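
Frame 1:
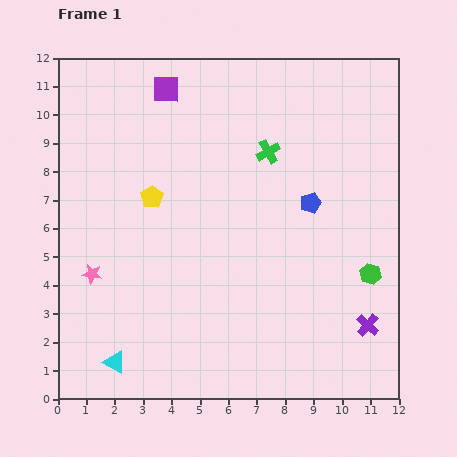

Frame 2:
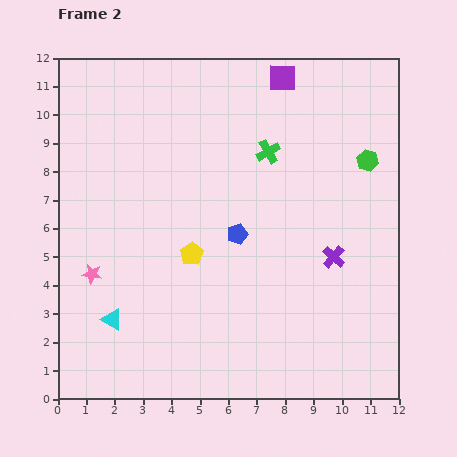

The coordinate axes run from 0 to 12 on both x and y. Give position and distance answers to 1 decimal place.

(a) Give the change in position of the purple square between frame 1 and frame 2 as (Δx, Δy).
(4.1, 0.4)

The purple square was at (3.8, 10.9) in frame 1 and (7.9, 11.3) in frame 2.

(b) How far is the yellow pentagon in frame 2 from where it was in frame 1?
2.4

The yellow pentagon moved from (3.3, 7.1) to (4.7, 5.1), a distance of √(1.4² + 2.0²) ≈ 2.4.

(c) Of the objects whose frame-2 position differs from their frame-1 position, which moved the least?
the cyan triangle

(moved 1.5)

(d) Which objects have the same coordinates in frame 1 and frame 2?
the green cross, the pink star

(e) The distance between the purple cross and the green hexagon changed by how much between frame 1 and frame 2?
+1.8

Distance in frame 1: 1.8. Distance in frame 2: 3.6.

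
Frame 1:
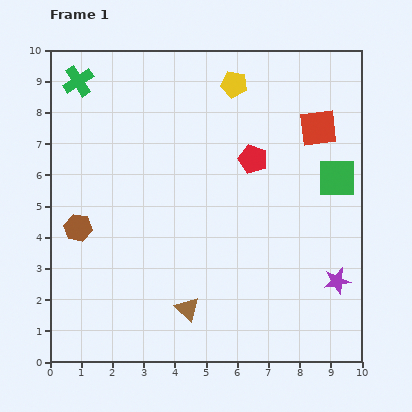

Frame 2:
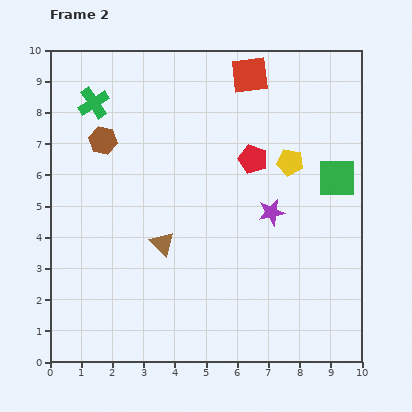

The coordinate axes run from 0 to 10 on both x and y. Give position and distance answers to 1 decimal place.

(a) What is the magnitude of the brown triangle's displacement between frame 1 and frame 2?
2.2

The brown triangle moved from (4.4, 1.7) to (3.6, 3.8), a distance of √(0.8² + 2.1²) ≈ 2.2.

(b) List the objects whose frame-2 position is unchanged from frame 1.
the green square, the red pentagon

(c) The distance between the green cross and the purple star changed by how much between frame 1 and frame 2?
-3.8

Distance in frame 1: 10.5. Distance in frame 2: 6.7.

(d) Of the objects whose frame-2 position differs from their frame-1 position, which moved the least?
the green cross

(moved 0.9)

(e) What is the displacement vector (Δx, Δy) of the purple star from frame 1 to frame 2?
(-2.1, 2.2)

The purple star was at (9.2, 2.6) in frame 1 and (7.1, 4.8) in frame 2.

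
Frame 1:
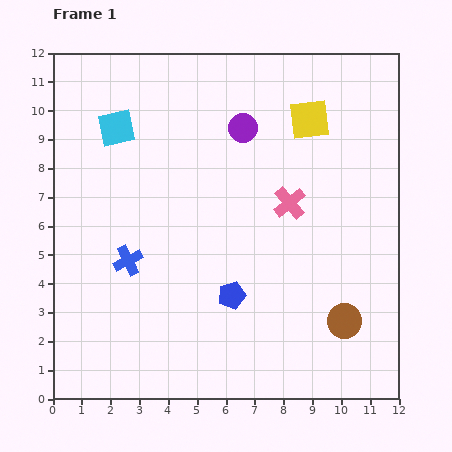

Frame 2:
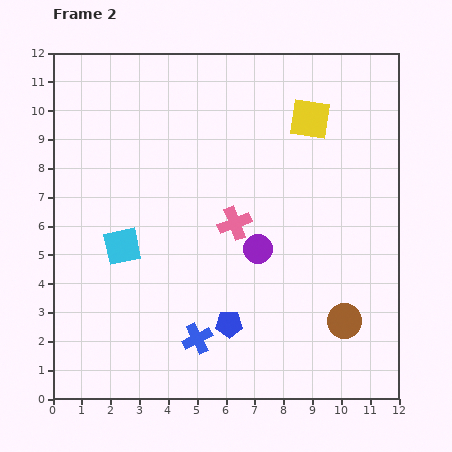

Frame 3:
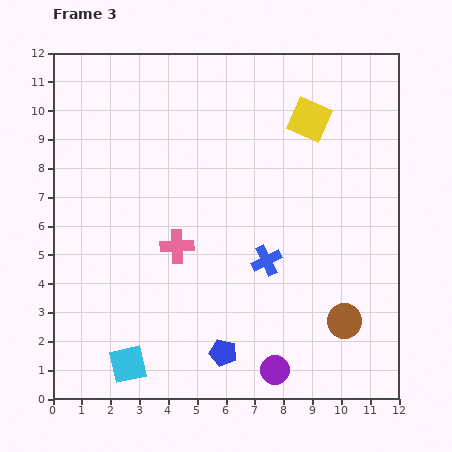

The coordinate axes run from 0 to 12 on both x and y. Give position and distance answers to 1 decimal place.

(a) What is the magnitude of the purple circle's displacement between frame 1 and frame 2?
4.2

The purple circle moved from (6.6, 9.4) to (7.1, 5.2), a distance of √(0.5² + 4.2²) ≈ 4.2.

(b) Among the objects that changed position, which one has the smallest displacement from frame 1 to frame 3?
the blue pentagon

(moved 2.0)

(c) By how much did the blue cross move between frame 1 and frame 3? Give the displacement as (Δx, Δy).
(4.8, 0.0)

The blue cross was at (2.6, 4.8) in frame 1 and (7.4, 4.8) in frame 3.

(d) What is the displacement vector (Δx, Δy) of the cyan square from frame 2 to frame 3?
(0.2, -4.1)

The cyan square was at (2.4, 5.3) in frame 2 and (2.6, 1.2) in frame 3.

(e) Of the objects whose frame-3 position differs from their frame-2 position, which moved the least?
the blue pentagon

(moved 1.0)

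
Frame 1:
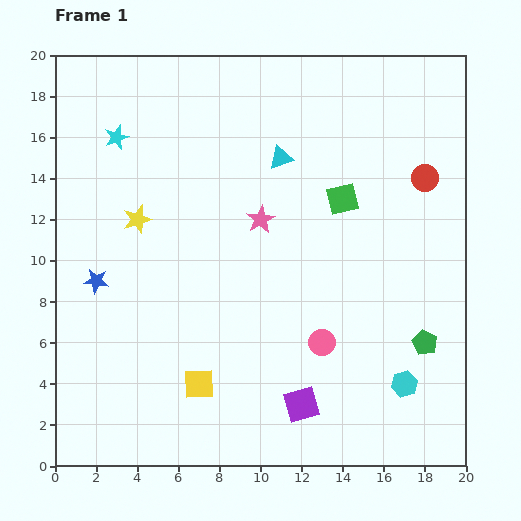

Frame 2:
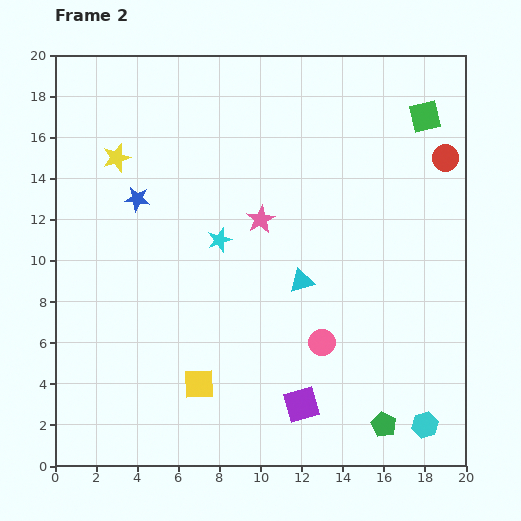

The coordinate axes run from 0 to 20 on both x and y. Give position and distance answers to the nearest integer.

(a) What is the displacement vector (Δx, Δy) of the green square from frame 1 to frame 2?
(4, 4)

The green square was at (14, 13) in frame 1 and (18, 17) in frame 2.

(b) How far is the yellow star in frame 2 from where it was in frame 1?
3

The yellow star moved from (4, 12) to (3, 15), a distance of √(1² + 3²) ≈ 3.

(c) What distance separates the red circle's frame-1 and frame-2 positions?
1

The red circle moved from (18, 14) to (19, 15), a distance of √(1² + 1²) ≈ 1.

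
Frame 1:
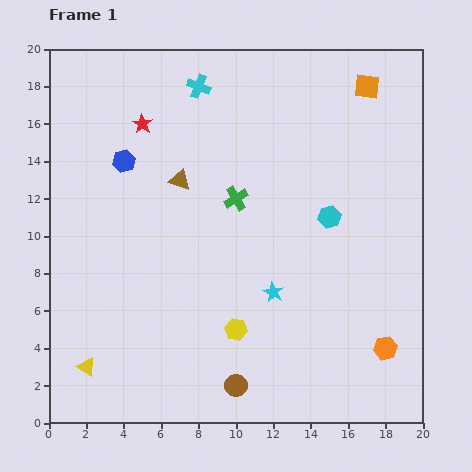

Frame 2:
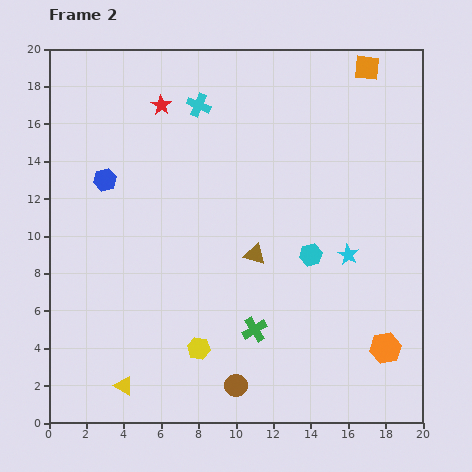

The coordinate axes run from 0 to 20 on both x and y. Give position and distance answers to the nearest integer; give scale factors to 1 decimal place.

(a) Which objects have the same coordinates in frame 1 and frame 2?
the orange hexagon, the brown circle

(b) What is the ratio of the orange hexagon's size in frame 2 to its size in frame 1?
1.3×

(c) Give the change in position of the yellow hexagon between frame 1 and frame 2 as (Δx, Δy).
(-2, -1)

The yellow hexagon was at (10, 5) in frame 1 and (8, 4) in frame 2.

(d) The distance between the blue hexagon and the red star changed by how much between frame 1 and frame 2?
+3

Distance in frame 1: 2. Distance in frame 2: 5.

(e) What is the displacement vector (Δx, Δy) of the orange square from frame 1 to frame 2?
(0, 1)

The orange square was at (17, 18) in frame 1 and (17, 19) in frame 2.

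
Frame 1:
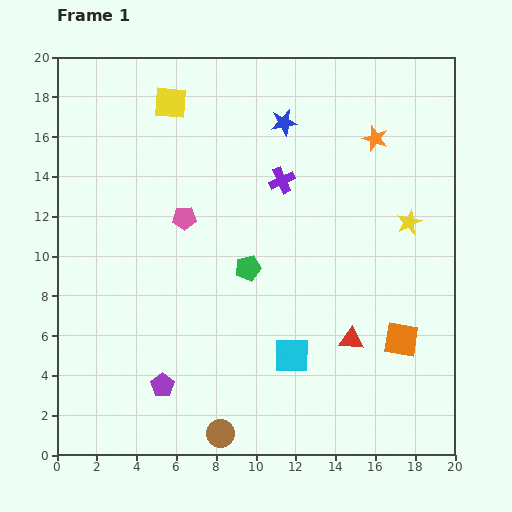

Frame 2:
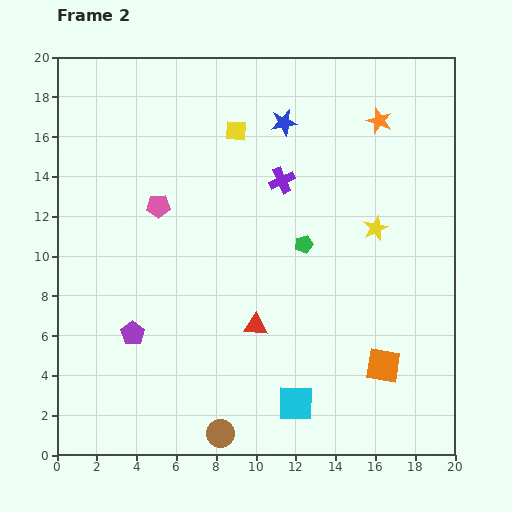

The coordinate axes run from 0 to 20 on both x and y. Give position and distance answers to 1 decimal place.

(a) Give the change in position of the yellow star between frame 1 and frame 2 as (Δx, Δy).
(-1.7, -0.3)

The yellow star was at (17.7, 11.7) in frame 1 and (16.0, 11.4) in frame 2.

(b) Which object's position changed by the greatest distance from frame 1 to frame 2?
the red triangle

(moved 4.9; next 3.6)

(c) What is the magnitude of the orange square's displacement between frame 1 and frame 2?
1.6

The orange square moved from (17.3, 5.8) to (16.4, 4.5), a distance of √(0.9² + 1.3²) ≈ 1.6.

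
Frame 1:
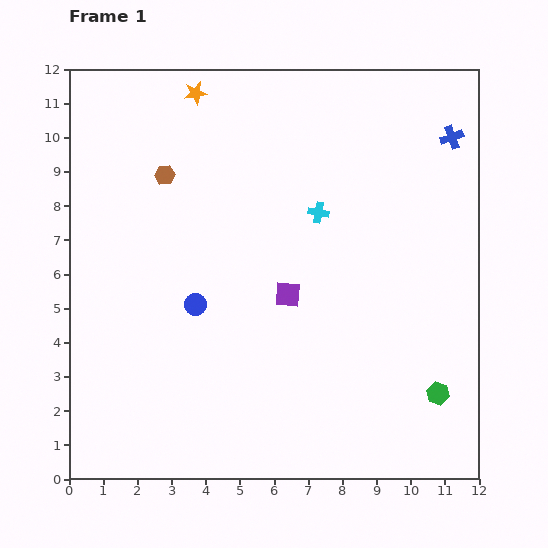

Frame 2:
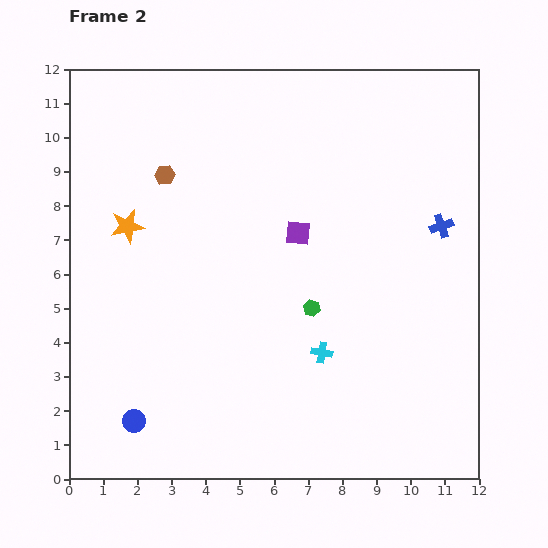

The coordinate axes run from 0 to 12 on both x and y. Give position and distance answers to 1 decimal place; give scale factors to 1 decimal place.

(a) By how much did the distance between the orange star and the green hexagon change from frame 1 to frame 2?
-5.4

Distance in frame 1: 11.3. Distance in frame 2: 5.9.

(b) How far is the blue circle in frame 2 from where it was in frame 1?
3.8

The blue circle moved from (3.7, 5.1) to (1.9, 1.7), a distance of √(1.8² + 3.4²) ≈ 3.8.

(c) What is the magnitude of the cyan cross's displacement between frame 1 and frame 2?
4.1

The cyan cross moved from (7.3, 7.8) to (7.4, 3.7), a distance of √(0.1² + 4.1²) ≈ 4.1.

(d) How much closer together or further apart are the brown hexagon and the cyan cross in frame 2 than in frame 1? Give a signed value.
+2.3

Distance in frame 1: 4.6. Distance in frame 2: 6.9.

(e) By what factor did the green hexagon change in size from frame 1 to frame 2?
0.7×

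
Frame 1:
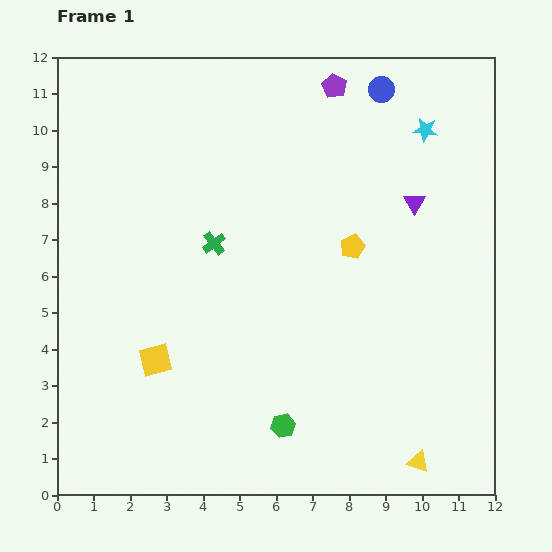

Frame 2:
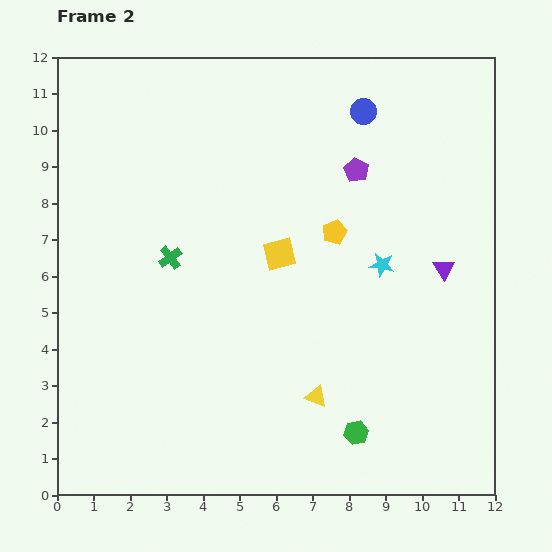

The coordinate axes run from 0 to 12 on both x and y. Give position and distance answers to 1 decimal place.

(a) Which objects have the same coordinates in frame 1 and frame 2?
none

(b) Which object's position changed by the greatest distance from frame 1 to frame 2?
the yellow square

(moved 4.5; next 3.9)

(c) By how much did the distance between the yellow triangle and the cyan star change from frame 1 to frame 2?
-5.1

Distance in frame 1: 9.1. Distance in frame 2: 4.0.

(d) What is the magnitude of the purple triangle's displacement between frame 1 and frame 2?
2.0

The purple triangle moved from (9.8, 8.0) to (10.6, 6.2), a distance of √(0.8² + 1.8²) ≈ 2.0.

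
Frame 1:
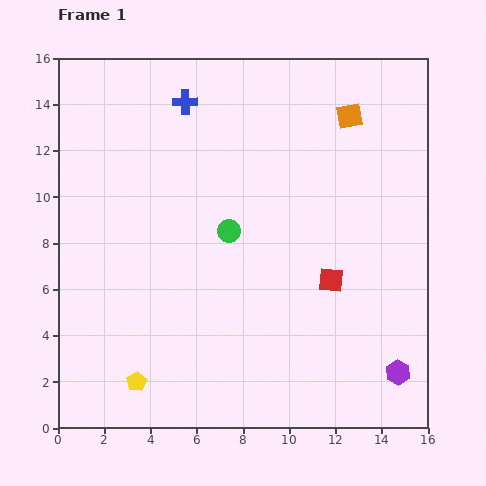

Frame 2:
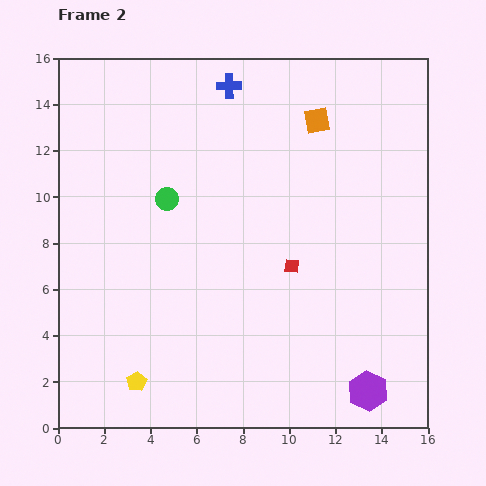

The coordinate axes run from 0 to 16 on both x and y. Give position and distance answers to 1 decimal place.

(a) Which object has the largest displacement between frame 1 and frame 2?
the green circle

(moved 3.0; next 2.0)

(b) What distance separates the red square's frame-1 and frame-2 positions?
1.8

The red square moved from (11.8, 6.4) to (10.1, 7.0), a distance of √(1.7² + 0.6²) ≈ 1.8.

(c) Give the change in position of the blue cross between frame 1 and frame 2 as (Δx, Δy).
(1.9, 0.7)

The blue cross was at (5.5, 14.1) in frame 1 and (7.4, 14.8) in frame 2.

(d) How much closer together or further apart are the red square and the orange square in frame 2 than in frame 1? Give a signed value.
-0.7

Distance in frame 1: 7.1. Distance in frame 2: 6.4.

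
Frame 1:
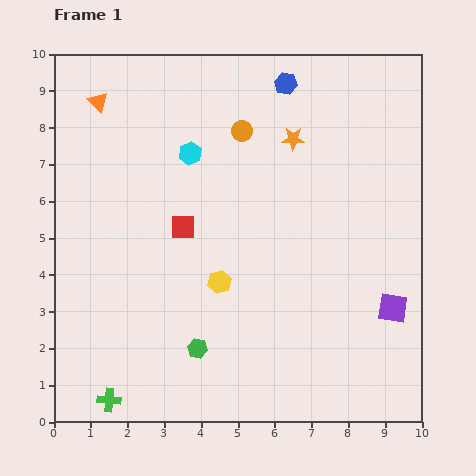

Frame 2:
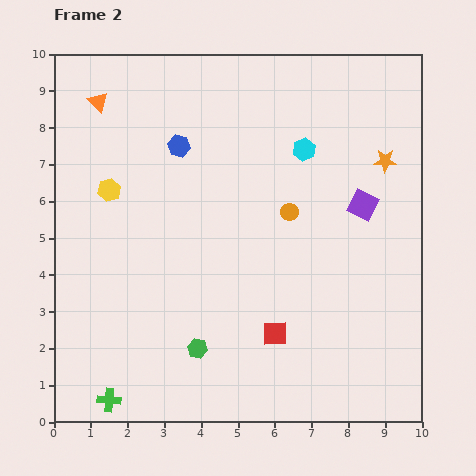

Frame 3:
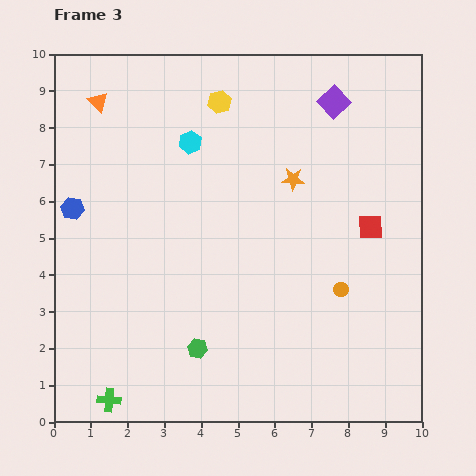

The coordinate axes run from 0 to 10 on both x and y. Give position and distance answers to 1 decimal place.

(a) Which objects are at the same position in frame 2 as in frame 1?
the green hexagon, the green cross, the orange triangle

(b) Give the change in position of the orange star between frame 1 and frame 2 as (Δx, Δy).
(2.5, -0.6)

The orange star was at (6.5, 7.7) in frame 1 and (9.0, 7.1) in frame 2.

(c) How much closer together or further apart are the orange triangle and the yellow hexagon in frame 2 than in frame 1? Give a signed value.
-3.5

Distance in frame 1: 5.9. Distance in frame 2: 2.4.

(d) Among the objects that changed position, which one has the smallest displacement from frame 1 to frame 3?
the cyan hexagon

(moved 0.3)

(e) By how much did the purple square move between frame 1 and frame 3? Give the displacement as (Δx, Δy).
(-1.6, 5.6)

The purple square was at (9.2, 3.1) in frame 1 and (7.6, 8.7) in frame 3.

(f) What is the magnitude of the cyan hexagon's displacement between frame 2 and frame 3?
3.1

The cyan hexagon moved from (6.8, 7.4) to (3.7, 7.6), a distance of √(3.1² + 0.2²) ≈ 3.1.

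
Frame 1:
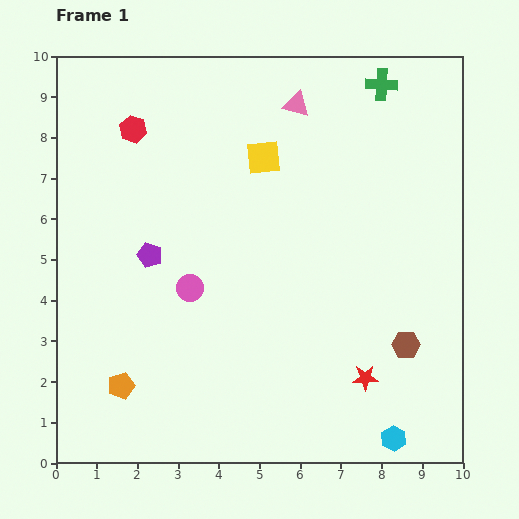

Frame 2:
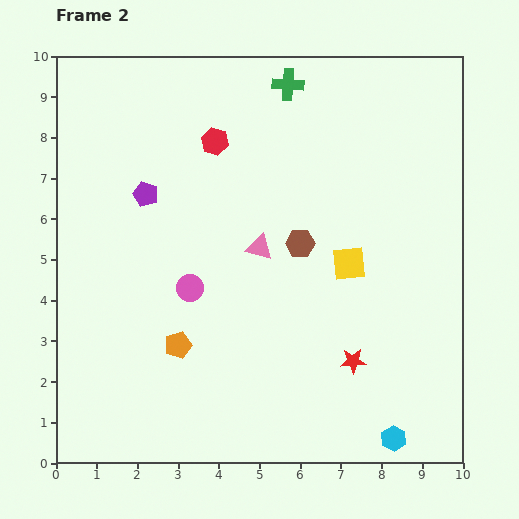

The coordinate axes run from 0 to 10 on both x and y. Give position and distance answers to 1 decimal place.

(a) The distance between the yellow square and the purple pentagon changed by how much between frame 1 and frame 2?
+1.6

Distance in frame 1: 3.7. Distance in frame 2: 5.3.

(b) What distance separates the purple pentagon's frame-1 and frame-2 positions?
1.5

The purple pentagon moved from (2.3, 5.1) to (2.2, 6.6), a distance of √(0.1² + 1.5²) ≈ 1.5.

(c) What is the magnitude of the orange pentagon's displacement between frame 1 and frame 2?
1.7

The orange pentagon moved from (1.6, 1.9) to (3.0, 2.9), a distance of √(1.4² + 1.0²) ≈ 1.7.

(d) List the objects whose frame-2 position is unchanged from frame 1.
the pink circle, the cyan hexagon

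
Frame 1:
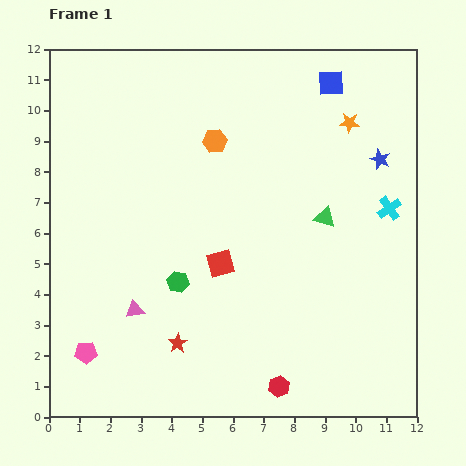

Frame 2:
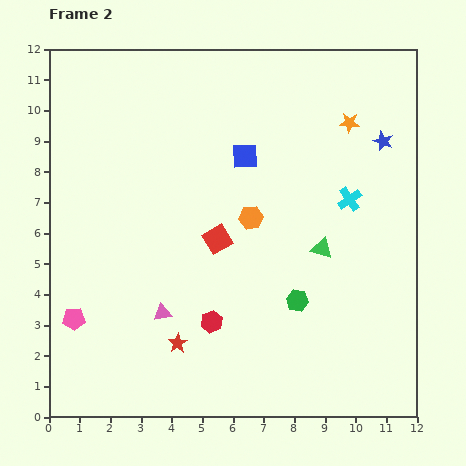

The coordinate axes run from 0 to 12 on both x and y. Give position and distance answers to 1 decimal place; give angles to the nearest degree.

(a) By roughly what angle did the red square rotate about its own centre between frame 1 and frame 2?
16° counter-clockwise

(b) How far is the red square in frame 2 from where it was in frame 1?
0.8

The red square moved from (5.6, 5.0) to (5.5, 5.8), a distance of √(0.1² + 0.8²) ≈ 0.8.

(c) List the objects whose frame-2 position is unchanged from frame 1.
the red star, the orange star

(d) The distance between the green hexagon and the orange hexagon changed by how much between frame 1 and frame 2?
-1.7

Distance in frame 1: 4.8. Distance in frame 2: 3.1.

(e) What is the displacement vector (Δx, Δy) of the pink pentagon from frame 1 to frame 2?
(-0.4, 1.1)

The pink pentagon was at (1.2, 2.1) in frame 1 and (0.8, 3.2) in frame 2.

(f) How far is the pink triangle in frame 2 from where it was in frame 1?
0.9

The pink triangle moved from (2.8, 3.5) to (3.7, 3.4), a distance of √(0.9² + 0.1²) ≈ 0.9.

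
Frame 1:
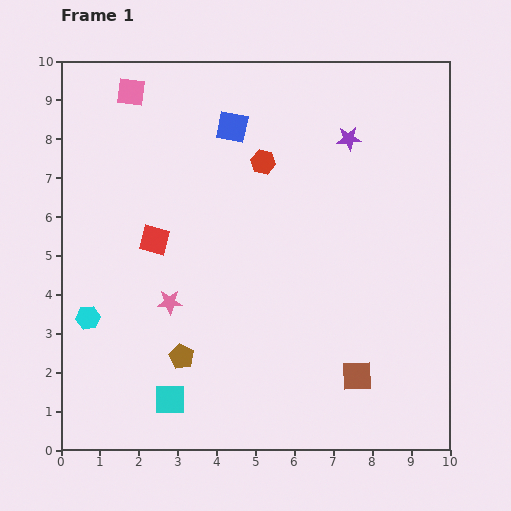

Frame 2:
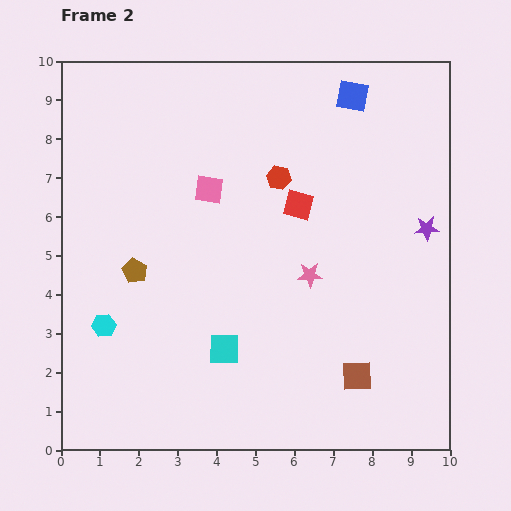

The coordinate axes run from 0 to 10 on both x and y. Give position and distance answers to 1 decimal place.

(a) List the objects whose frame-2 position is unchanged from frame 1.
the brown square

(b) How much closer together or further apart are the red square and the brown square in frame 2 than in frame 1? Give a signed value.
-1.7

Distance in frame 1: 6.3. Distance in frame 2: 4.6.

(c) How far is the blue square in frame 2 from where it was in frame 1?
3.2

The blue square moved from (4.4, 8.3) to (7.5, 9.1), a distance of √(3.1² + 0.8²) ≈ 3.2.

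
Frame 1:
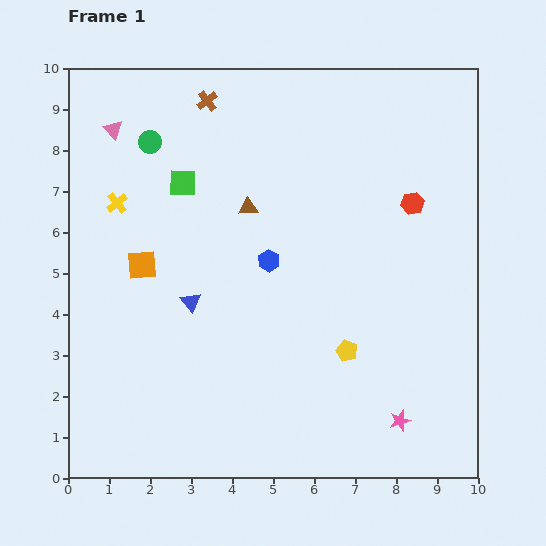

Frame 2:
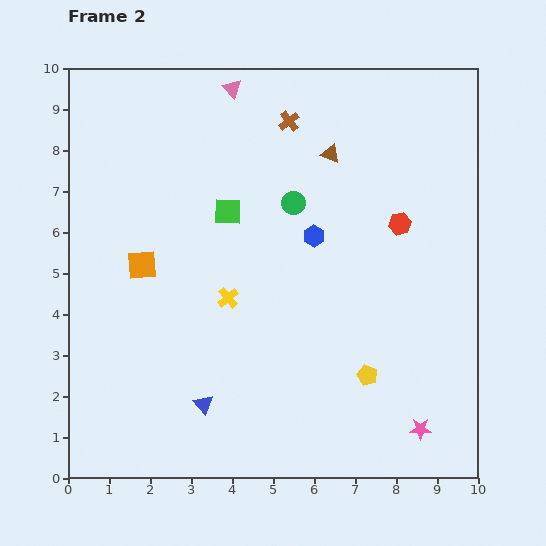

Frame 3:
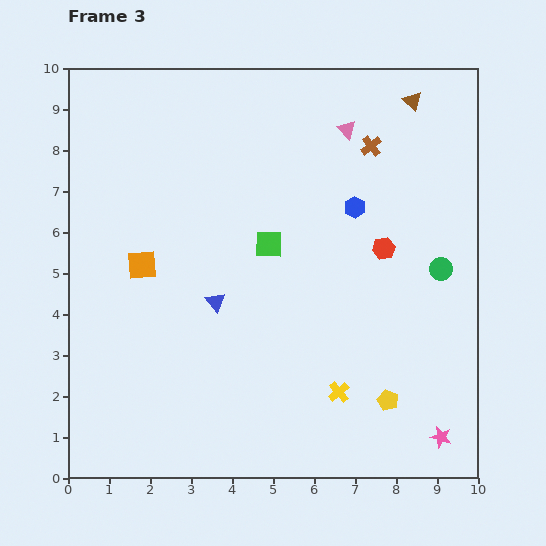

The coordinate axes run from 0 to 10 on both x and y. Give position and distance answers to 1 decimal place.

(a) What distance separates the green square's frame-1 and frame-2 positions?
1.3

The green square moved from (2.8, 7.2) to (3.9, 6.5), a distance of √(1.1² + 0.7²) ≈ 1.3.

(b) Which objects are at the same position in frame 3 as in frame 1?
the orange square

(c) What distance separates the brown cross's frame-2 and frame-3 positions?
2.1

The brown cross moved from (5.4, 8.7) to (7.4, 8.1), a distance of √(2.0² + 0.6²) ≈ 2.1.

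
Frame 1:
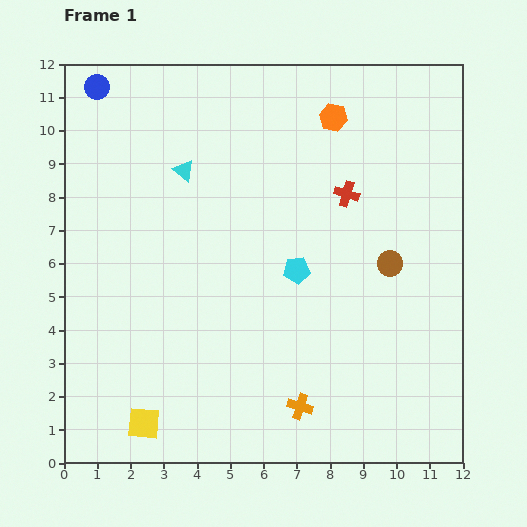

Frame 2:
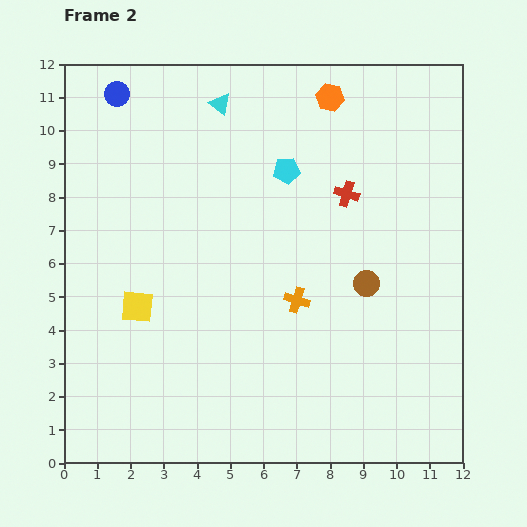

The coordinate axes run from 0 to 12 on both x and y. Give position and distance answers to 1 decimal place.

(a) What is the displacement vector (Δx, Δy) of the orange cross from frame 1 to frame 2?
(-0.1, 3.2)

The orange cross was at (7.1, 1.7) in frame 1 and (7.0, 4.9) in frame 2.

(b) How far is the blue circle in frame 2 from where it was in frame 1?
0.6

The blue circle moved from (1.0, 11.3) to (1.6, 11.1), a distance of √(0.6² + 0.2²) ≈ 0.6.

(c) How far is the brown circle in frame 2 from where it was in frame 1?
0.9

The brown circle moved from (9.8, 6.0) to (9.1, 5.4), a distance of √(0.7² + 0.6²) ≈ 0.9.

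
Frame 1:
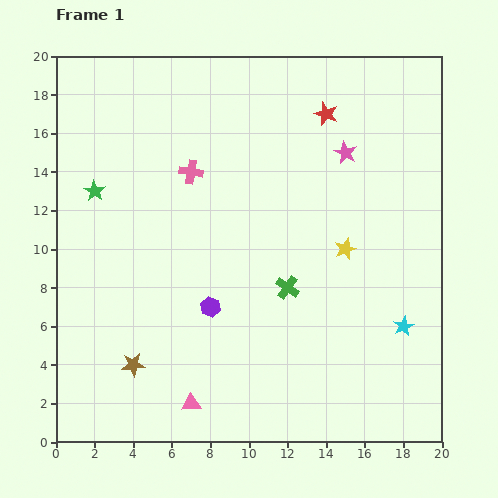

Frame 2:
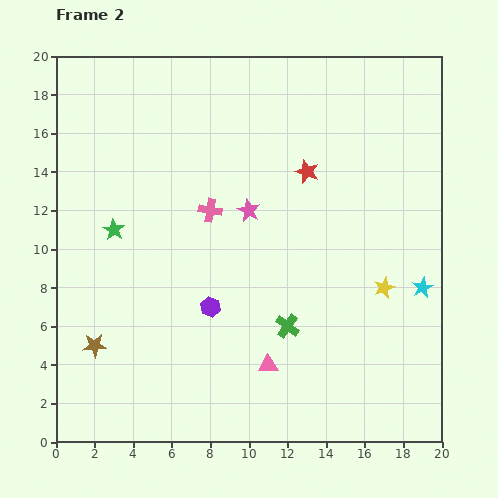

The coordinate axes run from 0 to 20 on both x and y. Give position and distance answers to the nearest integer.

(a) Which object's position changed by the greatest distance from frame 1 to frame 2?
the pink star

(moved 6; next 4)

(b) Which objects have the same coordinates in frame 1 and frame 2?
the purple hexagon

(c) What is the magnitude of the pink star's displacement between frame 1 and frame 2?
6

The pink star moved from (15, 15) to (10, 12), a distance of √(5² + 3²) ≈ 6.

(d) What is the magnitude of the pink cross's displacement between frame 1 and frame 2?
2

The pink cross moved from (7, 14) to (8, 12), a distance of √(1² + 2²) ≈ 2.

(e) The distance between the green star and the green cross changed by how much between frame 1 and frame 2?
-1

Distance in frame 1: 11. Distance in frame 2: 10.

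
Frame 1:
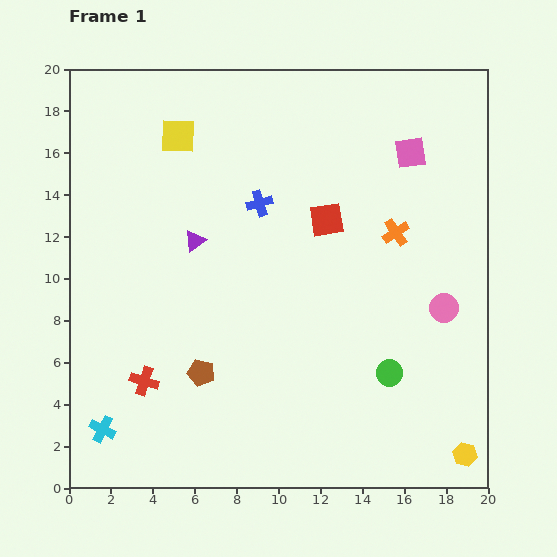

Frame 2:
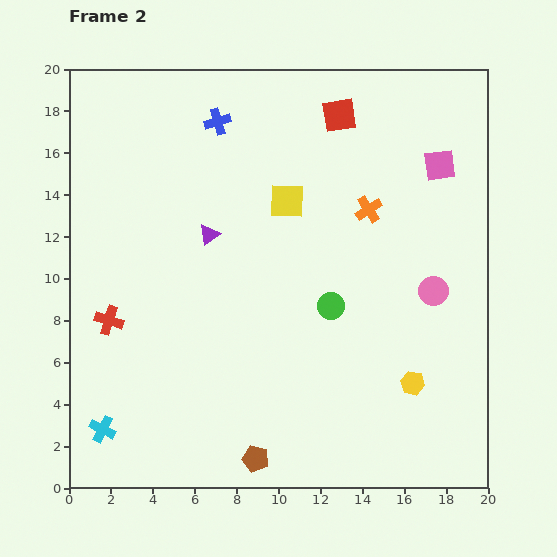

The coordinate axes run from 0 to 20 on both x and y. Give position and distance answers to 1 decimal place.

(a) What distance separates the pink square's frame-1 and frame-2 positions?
1.5

The pink square moved from (16.3, 16.0) to (17.7, 15.4), a distance of √(1.4² + 0.6²) ≈ 1.5.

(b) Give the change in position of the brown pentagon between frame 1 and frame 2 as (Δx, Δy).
(2.6, -4.1)

The brown pentagon was at (6.3, 5.5) in frame 1 and (8.9, 1.4) in frame 2.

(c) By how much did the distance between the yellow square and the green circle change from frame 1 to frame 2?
-9.8

Distance in frame 1: 15.2. Distance in frame 2: 5.4.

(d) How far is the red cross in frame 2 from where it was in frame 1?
3.4

The red cross moved from (3.6, 5.1) to (1.9, 8.0), a distance of √(1.7² + 2.9²) ≈ 3.4.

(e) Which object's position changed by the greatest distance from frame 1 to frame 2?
the yellow square

(moved 6.1; next 5.0)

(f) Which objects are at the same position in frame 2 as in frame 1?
the cyan cross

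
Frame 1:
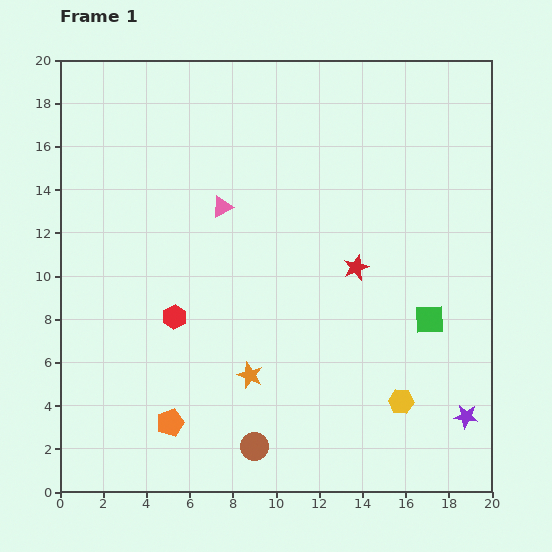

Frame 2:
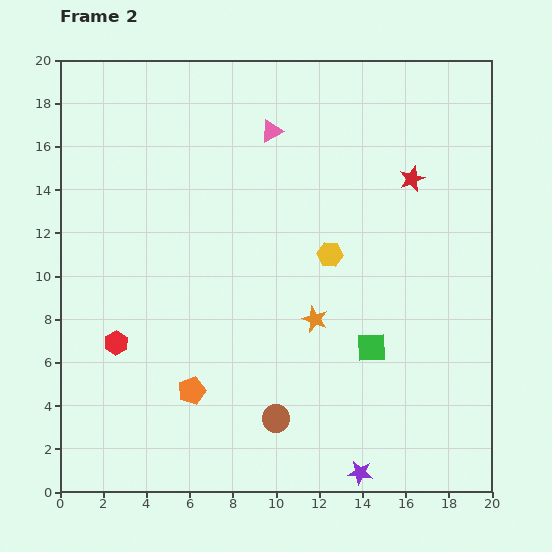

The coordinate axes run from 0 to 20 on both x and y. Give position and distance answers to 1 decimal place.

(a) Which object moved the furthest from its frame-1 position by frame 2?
the yellow hexagon

(moved 7.6; next 5.5)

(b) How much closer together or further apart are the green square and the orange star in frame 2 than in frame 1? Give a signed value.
-5.8

Distance in frame 1: 8.7. Distance in frame 2: 2.9.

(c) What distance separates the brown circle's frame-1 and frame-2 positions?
1.6

The brown circle moved from (9.0, 2.1) to (10.0, 3.4), a distance of √(1.0² + 1.3²) ≈ 1.6.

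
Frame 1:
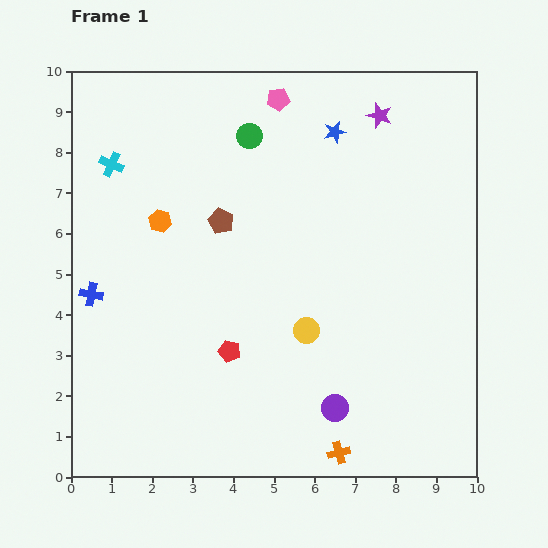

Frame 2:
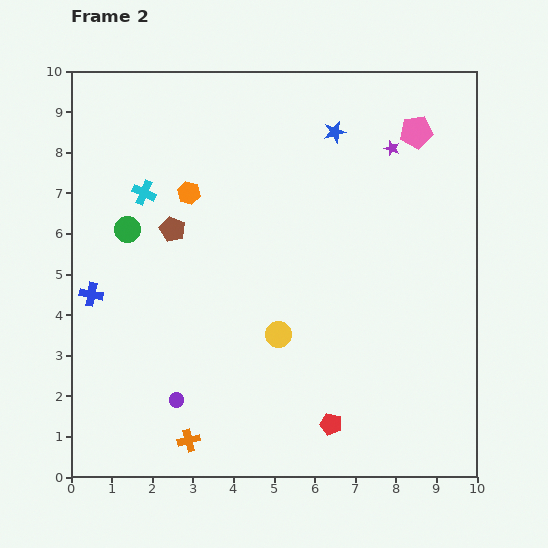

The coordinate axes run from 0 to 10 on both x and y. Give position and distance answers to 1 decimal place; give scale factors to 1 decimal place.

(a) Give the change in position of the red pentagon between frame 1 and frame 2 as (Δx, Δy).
(2.5, -1.8)

The red pentagon was at (3.9, 3.1) in frame 1 and (6.4, 1.3) in frame 2.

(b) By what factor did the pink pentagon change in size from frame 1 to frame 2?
1.4×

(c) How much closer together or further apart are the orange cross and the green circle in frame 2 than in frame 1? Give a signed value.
-2.7

Distance in frame 1: 8.1. Distance in frame 2: 5.4.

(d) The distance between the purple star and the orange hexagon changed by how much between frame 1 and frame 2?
-0.9

Distance in frame 1: 6.0. Distance in frame 2: 5.1.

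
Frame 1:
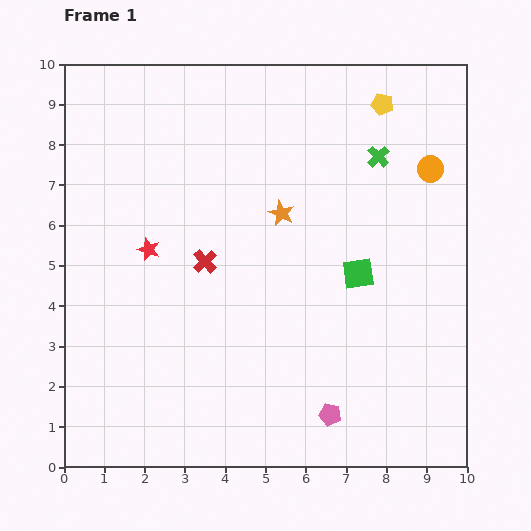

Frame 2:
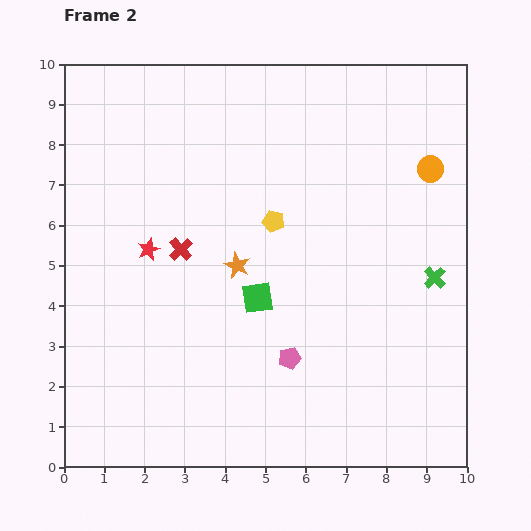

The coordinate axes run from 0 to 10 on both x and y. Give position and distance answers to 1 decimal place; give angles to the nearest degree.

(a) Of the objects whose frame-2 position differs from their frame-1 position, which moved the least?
the red cross

(moved 0.7)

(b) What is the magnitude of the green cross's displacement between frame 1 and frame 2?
3.3

The green cross moved from (7.8, 7.7) to (9.2, 4.7), a distance of √(1.4² + 3.0²) ≈ 3.3.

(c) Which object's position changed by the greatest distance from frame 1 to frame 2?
the yellow pentagon

(moved 4.0; next 3.3)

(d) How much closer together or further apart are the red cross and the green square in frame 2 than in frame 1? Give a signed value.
-1.6

Distance in frame 1: 3.8. Distance in frame 2: 2.2.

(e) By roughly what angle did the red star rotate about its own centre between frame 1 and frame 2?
29° clockwise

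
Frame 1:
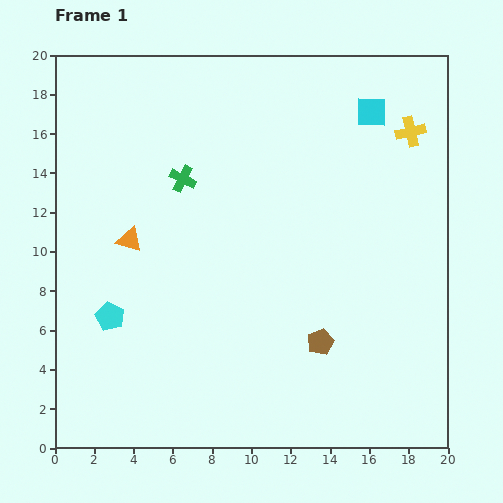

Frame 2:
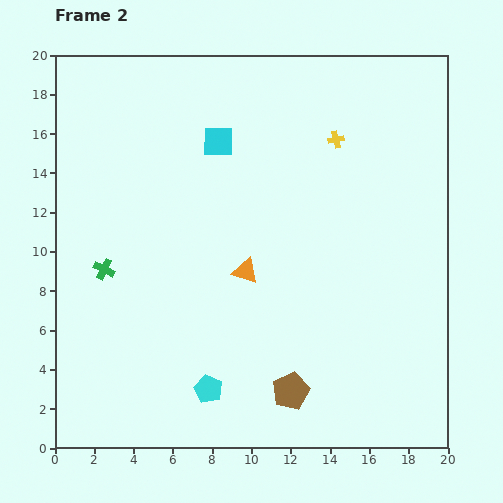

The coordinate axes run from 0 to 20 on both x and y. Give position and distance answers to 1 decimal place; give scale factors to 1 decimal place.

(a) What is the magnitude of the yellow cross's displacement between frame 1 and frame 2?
3.8

The yellow cross moved from (18.1, 16.1) to (14.3, 15.7), a distance of √(3.8² + 0.4²) ≈ 3.8.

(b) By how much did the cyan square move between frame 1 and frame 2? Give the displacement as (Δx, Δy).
(-7.8, -1.5)

The cyan square was at (16.1, 17.1) in frame 1 and (8.3, 15.6) in frame 2.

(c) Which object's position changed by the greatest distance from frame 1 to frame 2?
the cyan square

(moved 7.9; next 6.2)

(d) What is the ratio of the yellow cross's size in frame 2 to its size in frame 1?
0.6×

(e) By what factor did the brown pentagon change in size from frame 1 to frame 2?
1.4×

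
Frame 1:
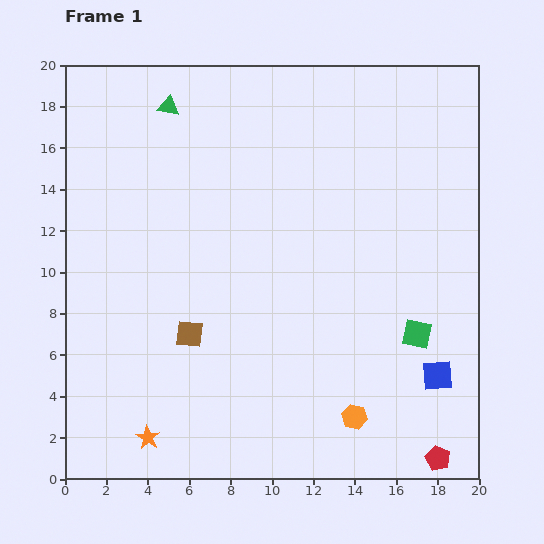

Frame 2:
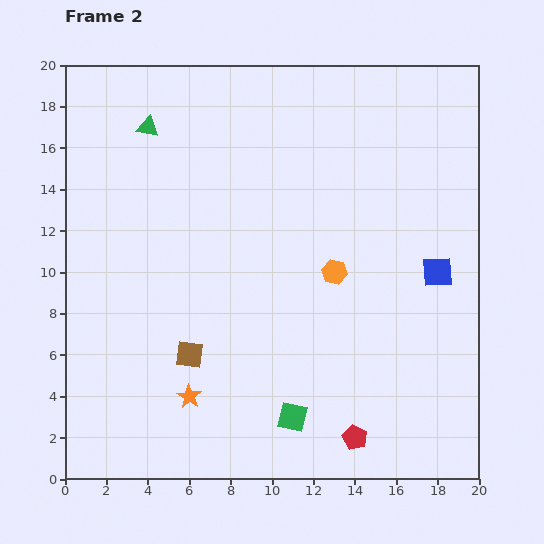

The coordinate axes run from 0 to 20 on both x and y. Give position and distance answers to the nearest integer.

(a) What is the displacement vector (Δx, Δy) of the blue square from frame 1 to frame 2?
(0, 5)

The blue square was at (18, 5) in frame 1 and (18, 10) in frame 2.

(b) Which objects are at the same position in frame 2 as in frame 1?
none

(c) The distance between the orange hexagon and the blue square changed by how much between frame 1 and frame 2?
+1

Distance in frame 1: 4. Distance in frame 2: 5.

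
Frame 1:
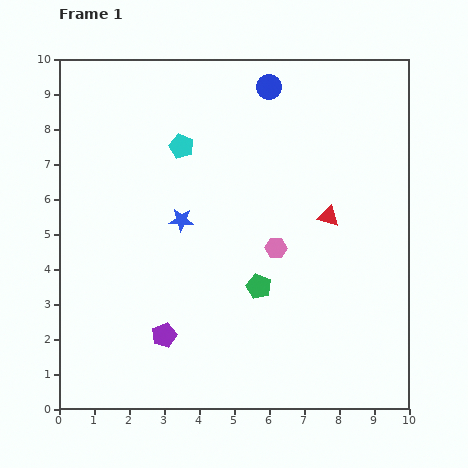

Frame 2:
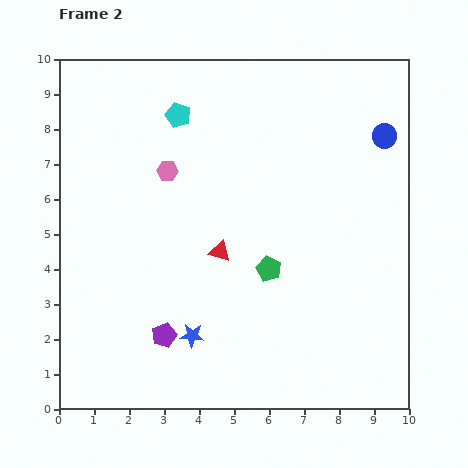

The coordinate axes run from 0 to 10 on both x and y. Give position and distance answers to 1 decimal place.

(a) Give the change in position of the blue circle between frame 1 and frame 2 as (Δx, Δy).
(3.3, -1.4)

The blue circle was at (6.0, 9.2) in frame 1 and (9.3, 7.8) in frame 2.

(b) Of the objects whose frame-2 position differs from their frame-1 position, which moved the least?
the green pentagon

(moved 0.6)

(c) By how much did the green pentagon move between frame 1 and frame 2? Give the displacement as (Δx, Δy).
(0.3, 0.5)

The green pentagon was at (5.7, 3.5) in frame 1 and (6.0, 4.0) in frame 2.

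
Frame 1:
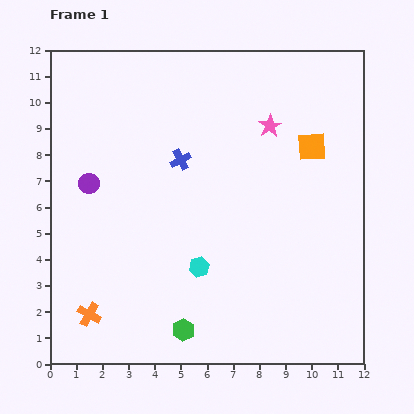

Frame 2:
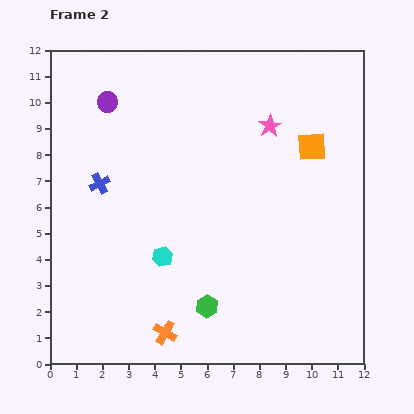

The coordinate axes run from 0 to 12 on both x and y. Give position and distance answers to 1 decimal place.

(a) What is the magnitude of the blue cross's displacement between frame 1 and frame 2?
3.2

The blue cross moved from (5.0, 7.8) to (1.9, 6.9), a distance of √(3.1² + 0.9²) ≈ 3.2.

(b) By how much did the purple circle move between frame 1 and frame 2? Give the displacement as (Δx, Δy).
(0.7, 3.1)

The purple circle was at (1.5, 6.9) in frame 1 and (2.2, 10.0) in frame 2.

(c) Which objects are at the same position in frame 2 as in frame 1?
the orange square, the pink star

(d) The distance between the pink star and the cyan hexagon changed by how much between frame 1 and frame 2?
+0.5

Distance in frame 1: 6.0. Distance in frame 2: 6.5.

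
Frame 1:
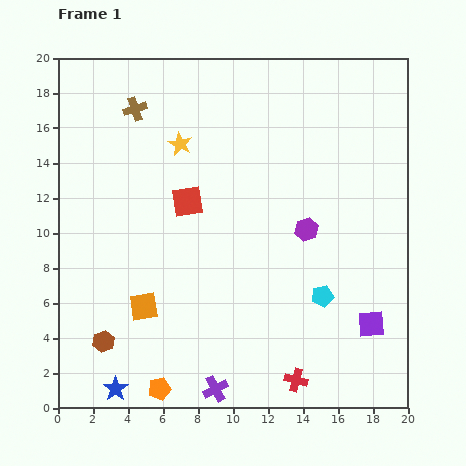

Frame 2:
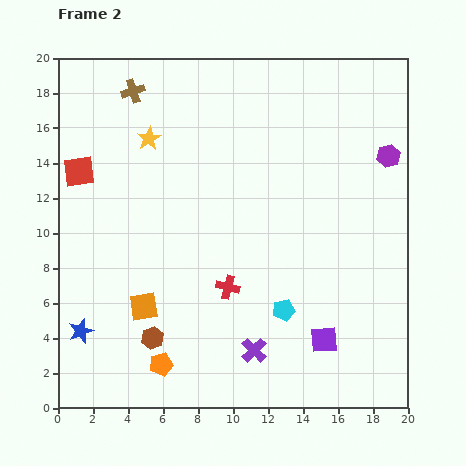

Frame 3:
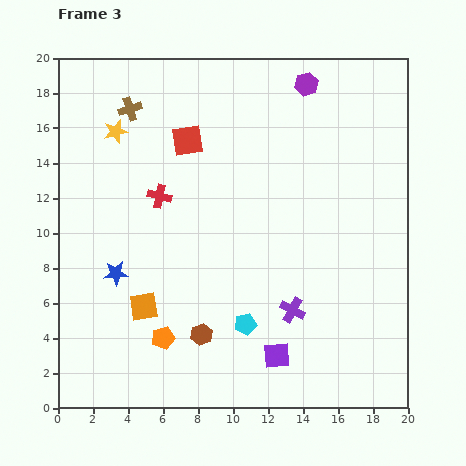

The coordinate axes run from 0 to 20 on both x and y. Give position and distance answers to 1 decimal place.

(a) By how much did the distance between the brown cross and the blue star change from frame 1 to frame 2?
-2.0

Distance in frame 1: 16.0. Distance in frame 2: 14.0.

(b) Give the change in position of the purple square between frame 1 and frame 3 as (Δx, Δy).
(-5.4, -1.8)

The purple square was at (17.9, 4.8) in frame 1 and (12.5, 3.0) in frame 3.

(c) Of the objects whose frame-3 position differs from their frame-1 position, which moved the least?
the brown cross

(moved 0.3)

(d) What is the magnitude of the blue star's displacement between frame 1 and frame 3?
6.6

The blue star moved from (3.3, 1.1) to (3.3, 7.7), a distance of √(0.0² + 6.6²) ≈ 6.6.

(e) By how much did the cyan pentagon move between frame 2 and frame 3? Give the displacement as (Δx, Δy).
(-2.2, -0.8)

The cyan pentagon was at (12.9, 5.6) in frame 2 and (10.7, 4.8) in frame 3.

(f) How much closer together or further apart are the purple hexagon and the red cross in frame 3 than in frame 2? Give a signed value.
-1.3

Distance in frame 2: 11.9. Distance in frame 3: 10.6.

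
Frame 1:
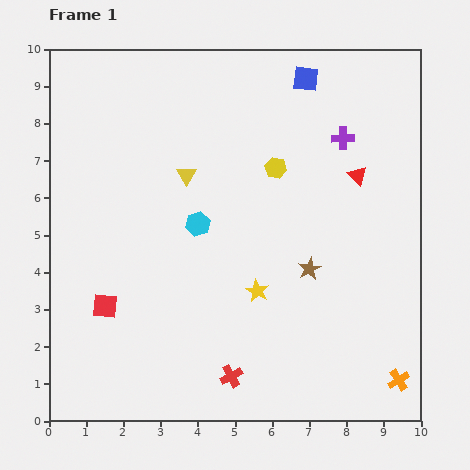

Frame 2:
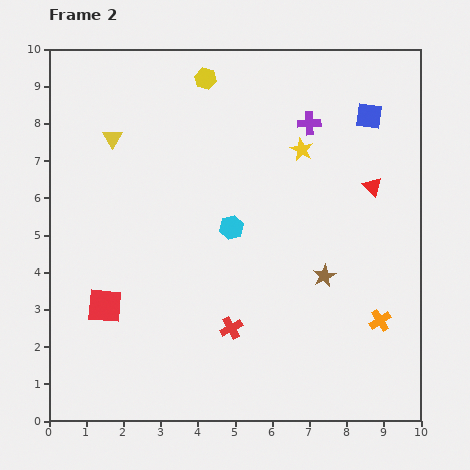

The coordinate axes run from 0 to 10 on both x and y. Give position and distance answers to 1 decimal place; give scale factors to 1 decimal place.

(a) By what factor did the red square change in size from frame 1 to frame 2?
1.4×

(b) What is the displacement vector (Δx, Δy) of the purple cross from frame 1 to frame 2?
(-0.9, 0.4)

The purple cross was at (7.9, 7.6) in frame 1 and (7.0, 8.0) in frame 2.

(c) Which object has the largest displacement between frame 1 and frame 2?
the yellow star

(moved 4.0; next 3.1)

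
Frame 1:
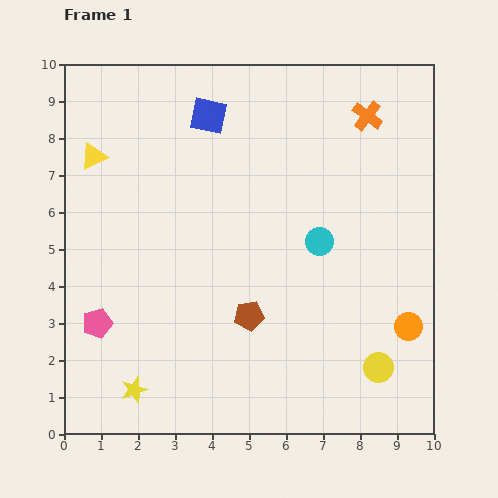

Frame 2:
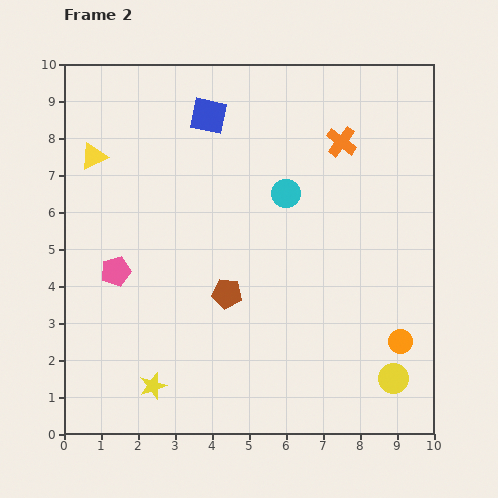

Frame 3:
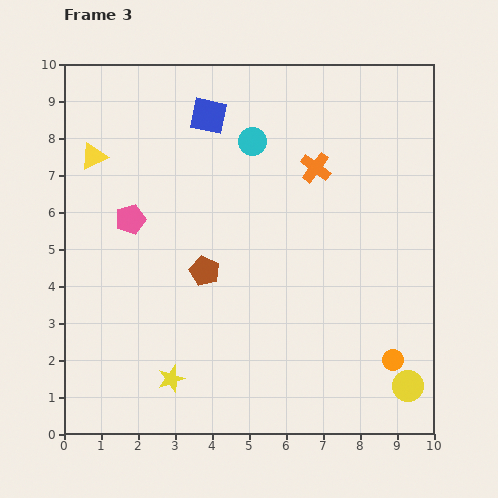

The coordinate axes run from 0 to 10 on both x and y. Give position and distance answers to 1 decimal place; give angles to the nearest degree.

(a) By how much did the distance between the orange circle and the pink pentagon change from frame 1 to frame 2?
-0.5

Distance in frame 1: 8.4. Distance in frame 2: 7.9.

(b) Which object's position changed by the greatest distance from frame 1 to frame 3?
the cyan circle

(moved 3.2; next 2.9)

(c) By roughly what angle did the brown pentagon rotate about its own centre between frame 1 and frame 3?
31° clockwise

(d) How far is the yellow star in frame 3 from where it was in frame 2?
0.5

The yellow star moved from (2.4, 1.3) to (2.9, 1.5), a distance of √(0.5² + 0.2²) ≈ 0.5.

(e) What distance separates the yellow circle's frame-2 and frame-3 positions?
0.4

The yellow circle moved from (8.9, 1.5) to (9.3, 1.3), a distance of √(0.4² + 0.2²) ≈ 0.4.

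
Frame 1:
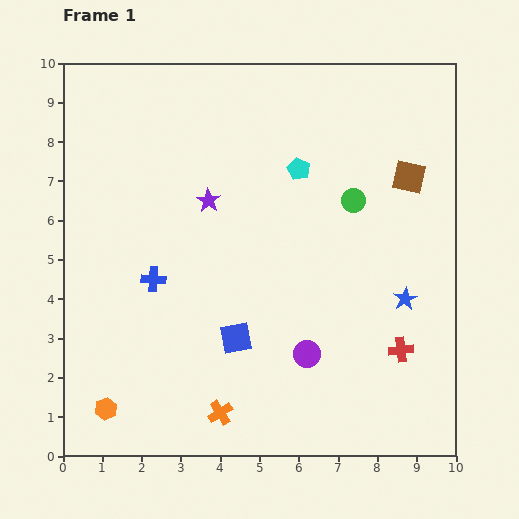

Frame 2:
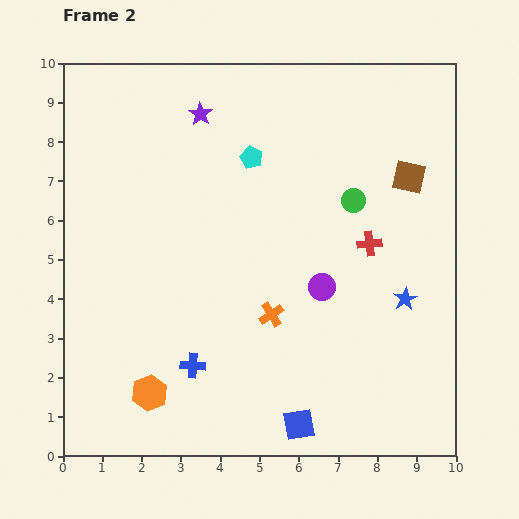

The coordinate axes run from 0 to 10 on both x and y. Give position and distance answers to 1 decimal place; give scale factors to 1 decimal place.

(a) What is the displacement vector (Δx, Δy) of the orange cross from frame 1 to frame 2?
(1.3, 2.5)

The orange cross was at (4.0, 1.1) in frame 1 and (5.3, 3.6) in frame 2.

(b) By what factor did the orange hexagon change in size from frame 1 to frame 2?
1.6×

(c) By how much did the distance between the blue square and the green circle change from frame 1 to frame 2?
+1.3

Distance in frame 1: 4.6. Distance in frame 2: 5.9.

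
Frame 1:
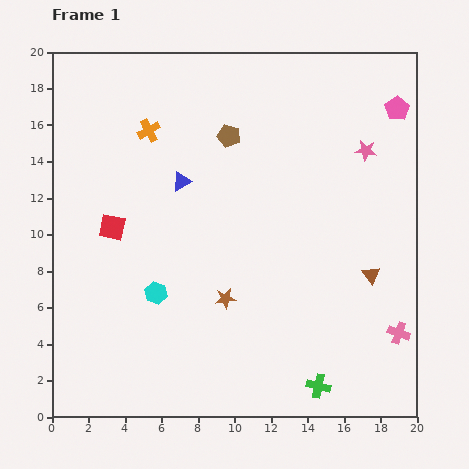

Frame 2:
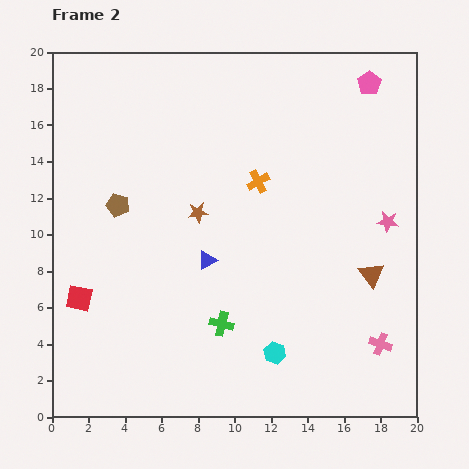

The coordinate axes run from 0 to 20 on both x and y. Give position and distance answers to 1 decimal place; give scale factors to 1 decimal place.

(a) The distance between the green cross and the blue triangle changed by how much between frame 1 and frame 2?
-9.9

Distance in frame 1: 13.5. Distance in frame 2: 3.6.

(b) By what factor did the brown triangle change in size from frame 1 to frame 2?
1.4×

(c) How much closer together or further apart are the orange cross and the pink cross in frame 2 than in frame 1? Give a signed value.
-6.5

Distance in frame 1: 17.6. Distance in frame 2: 11.1.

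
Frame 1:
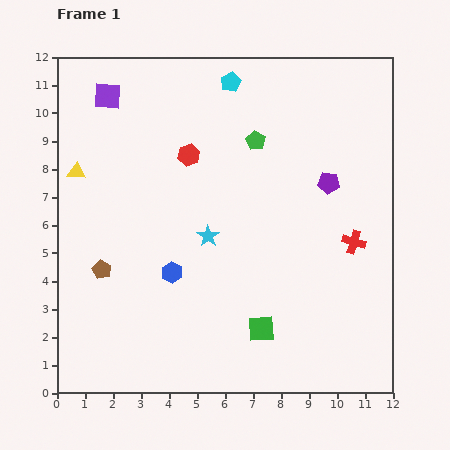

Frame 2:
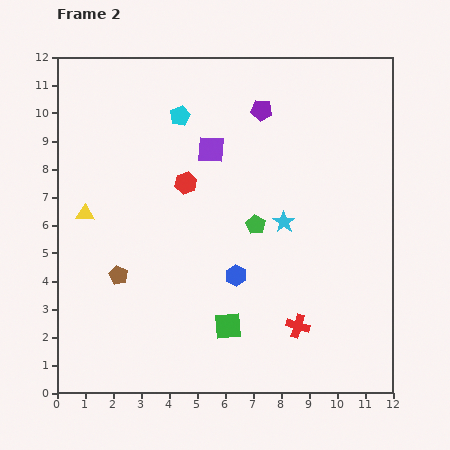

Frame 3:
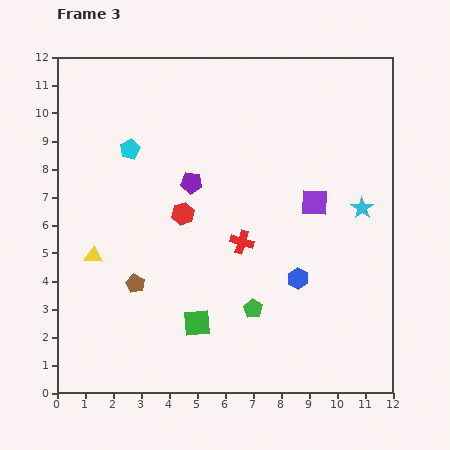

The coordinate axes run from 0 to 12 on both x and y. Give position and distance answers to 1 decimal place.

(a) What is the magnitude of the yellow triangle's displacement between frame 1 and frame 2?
1.5

The yellow triangle moved from (0.7, 7.9) to (1.0, 6.4), a distance of √(0.3² + 1.5²) ≈ 1.5.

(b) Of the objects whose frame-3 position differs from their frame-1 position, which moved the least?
the brown pentagon

(moved 1.3)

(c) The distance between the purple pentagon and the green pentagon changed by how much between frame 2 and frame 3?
+0.9

Distance in frame 2: 4.1. Distance in frame 3: 5.0.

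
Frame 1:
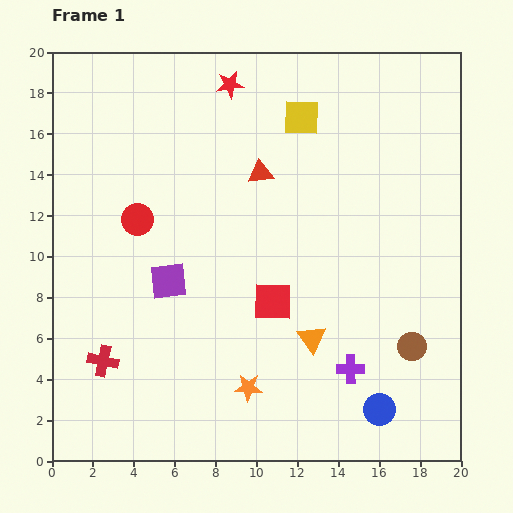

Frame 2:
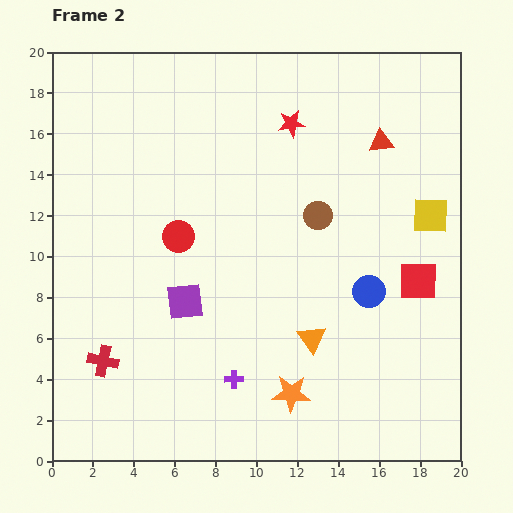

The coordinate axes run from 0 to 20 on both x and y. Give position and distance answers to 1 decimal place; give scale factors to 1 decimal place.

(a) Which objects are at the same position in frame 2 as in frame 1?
the orange triangle, the red cross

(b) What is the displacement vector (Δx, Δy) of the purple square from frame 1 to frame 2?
(0.8, -1.0)

The purple square was at (5.7, 8.8) in frame 1 and (6.5, 7.8) in frame 2.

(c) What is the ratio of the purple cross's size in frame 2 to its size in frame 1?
0.6×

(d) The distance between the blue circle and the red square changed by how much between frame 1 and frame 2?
-4.9

Distance in frame 1: 7.4. Distance in frame 2: 2.5.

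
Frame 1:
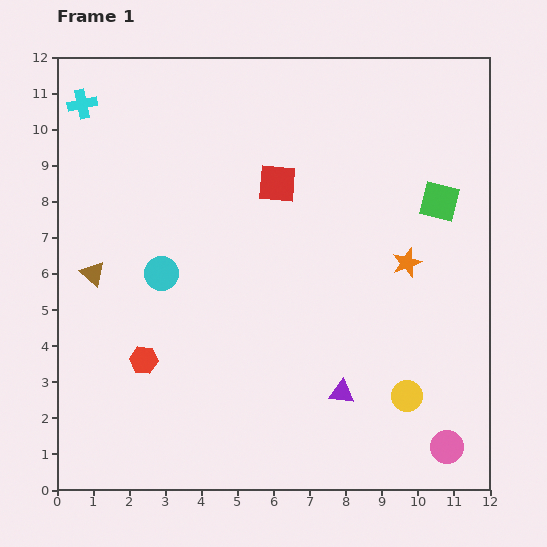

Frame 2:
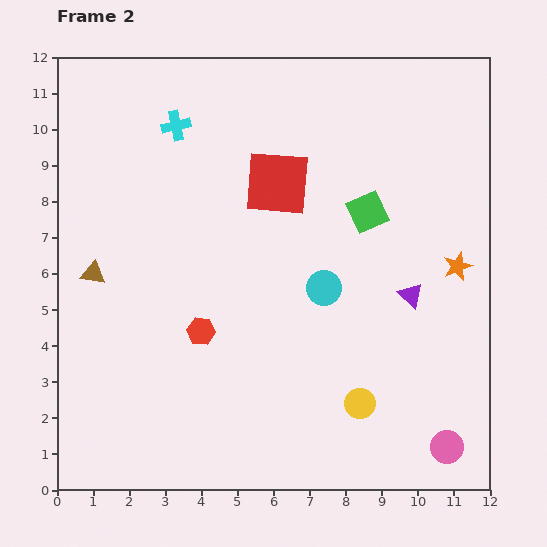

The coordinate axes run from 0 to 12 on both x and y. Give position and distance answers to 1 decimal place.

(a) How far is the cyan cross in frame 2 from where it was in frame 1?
2.7

The cyan cross moved from (0.7, 10.7) to (3.3, 10.1), a distance of √(2.6² + 0.6²) ≈ 2.7.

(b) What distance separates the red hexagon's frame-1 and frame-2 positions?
1.8

The red hexagon moved from (2.4, 3.6) to (4.0, 4.4), a distance of √(1.6² + 0.8²) ≈ 1.8.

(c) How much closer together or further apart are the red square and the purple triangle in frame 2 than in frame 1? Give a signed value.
-1.3

Distance in frame 1: 6.1. Distance in frame 2: 4.8.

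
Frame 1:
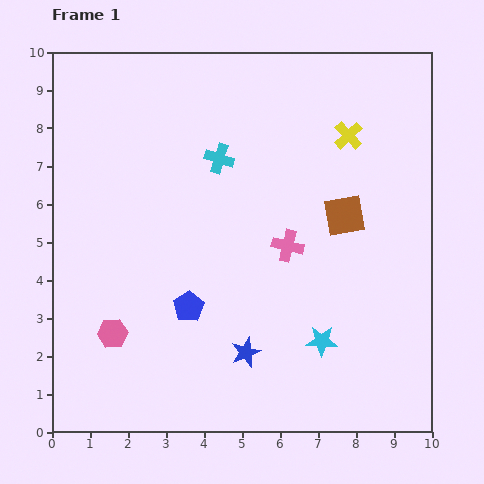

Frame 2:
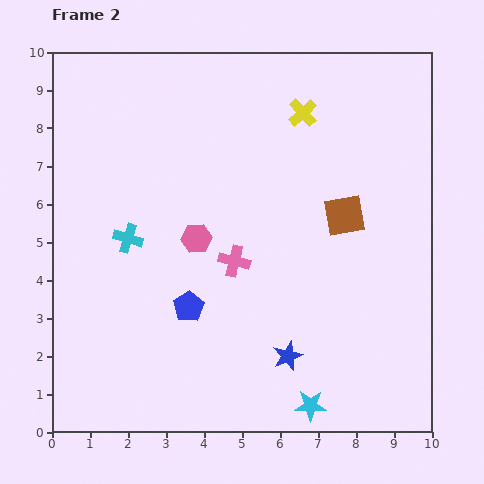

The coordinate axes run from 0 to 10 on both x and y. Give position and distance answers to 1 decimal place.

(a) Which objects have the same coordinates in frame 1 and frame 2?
the blue pentagon, the brown square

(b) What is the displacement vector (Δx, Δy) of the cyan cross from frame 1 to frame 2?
(-2.4, -2.1)

The cyan cross was at (4.4, 7.2) in frame 1 and (2.0, 5.1) in frame 2.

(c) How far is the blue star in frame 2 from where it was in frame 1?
1.1

The blue star moved from (5.1, 2.1) to (6.2, 2.0), a distance of √(1.1² + 0.1²) ≈ 1.1.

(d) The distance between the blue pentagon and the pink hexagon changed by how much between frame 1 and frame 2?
-0.3

Distance in frame 1: 2.1. Distance in frame 2: 1.8.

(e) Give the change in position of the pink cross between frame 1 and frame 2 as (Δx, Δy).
(-1.4, -0.4)

The pink cross was at (6.2, 4.9) in frame 1 and (4.8, 4.5) in frame 2.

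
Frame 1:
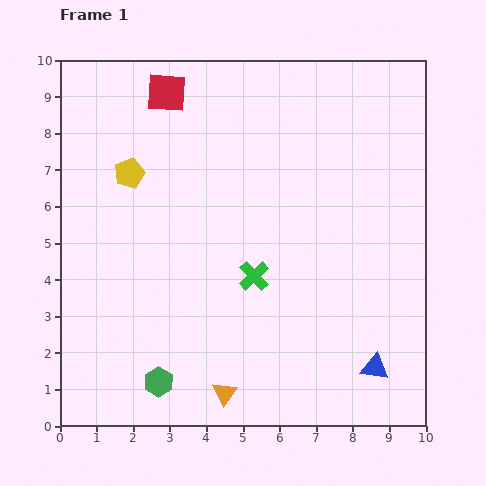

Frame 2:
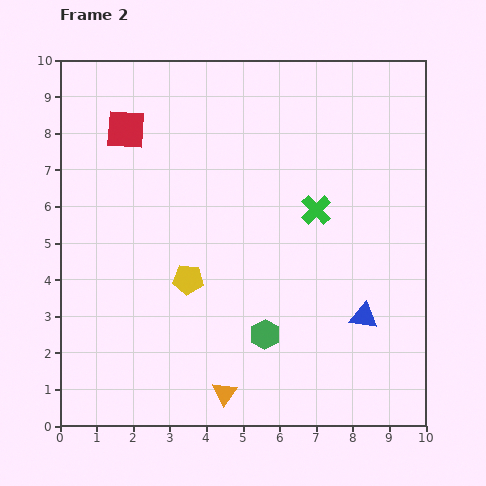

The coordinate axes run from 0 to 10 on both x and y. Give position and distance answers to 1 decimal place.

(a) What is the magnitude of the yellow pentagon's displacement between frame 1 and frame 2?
3.3

The yellow pentagon moved from (1.9, 6.9) to (3.5, 4.0), a distance of √(1.6² + 2.9²) ≈ 3.3.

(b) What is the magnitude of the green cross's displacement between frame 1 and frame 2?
2.5

The green cross moved from (5.3, 4.1) to (7.0, 5.9), a distance of √(1.7² + 1.8²) ≈ 2.5.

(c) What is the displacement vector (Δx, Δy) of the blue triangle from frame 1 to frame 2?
(-0.3, 1.4)

The blue triangle was at (8.6, 1.6) in frame 1 and (8.3, 3.0) in frame 2.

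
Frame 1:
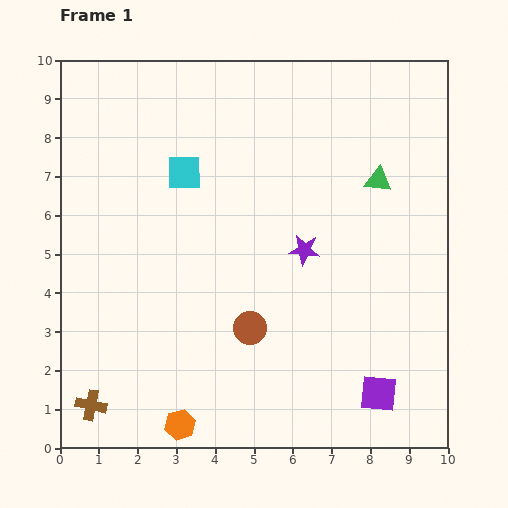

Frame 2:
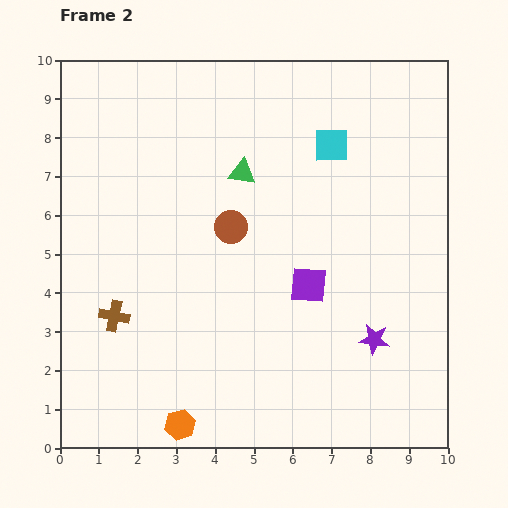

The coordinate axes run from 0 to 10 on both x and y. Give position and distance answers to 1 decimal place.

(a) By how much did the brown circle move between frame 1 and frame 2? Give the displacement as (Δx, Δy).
(-0.5, 2.6)

The brown circle was at (4.9, 3.1) in frame 1 and (4.4, 5.7) in frame 2.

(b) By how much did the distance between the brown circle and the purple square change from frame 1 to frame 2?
-1.2

Distance in frame 1: 3.7. Distance in frame 2: 2.5.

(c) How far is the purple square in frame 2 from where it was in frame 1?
3.3

The purple square moved from (8.2, 1.4) to (6.4, 4.2), a distance of √(1.8² + 2.8²) ≈ 3.3.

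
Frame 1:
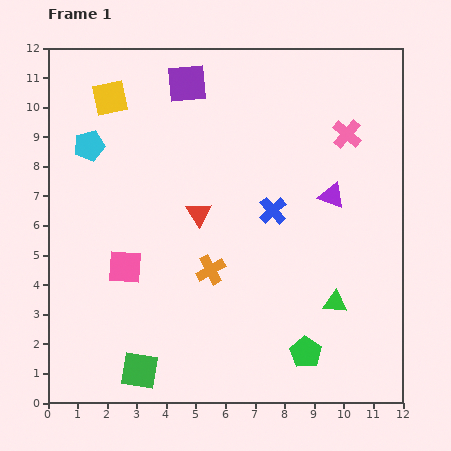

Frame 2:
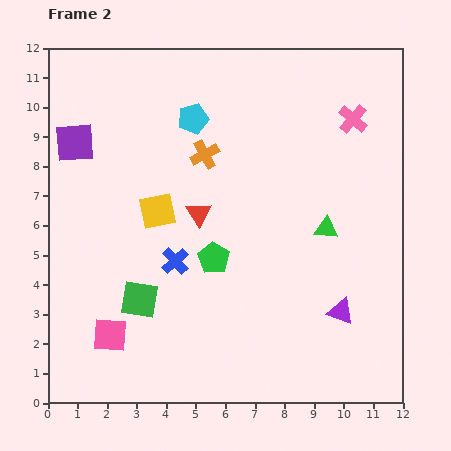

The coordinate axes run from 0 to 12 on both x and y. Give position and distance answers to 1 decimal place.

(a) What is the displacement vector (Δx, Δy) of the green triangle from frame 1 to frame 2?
(-0.3, 2.5)

The green triangle was at (9.7, 3.4) in frame 1 and (9.4, 5.9) in frame 2.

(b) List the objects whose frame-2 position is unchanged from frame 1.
the red triangle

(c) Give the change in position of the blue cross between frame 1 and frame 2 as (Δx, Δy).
(-3.3, -1.7)

The blue cross was at (7.6, 6.5) in frame 1 and (4.3, 4.8) in frame 2.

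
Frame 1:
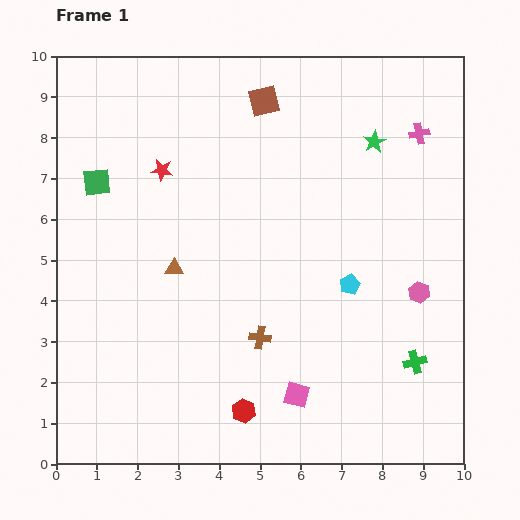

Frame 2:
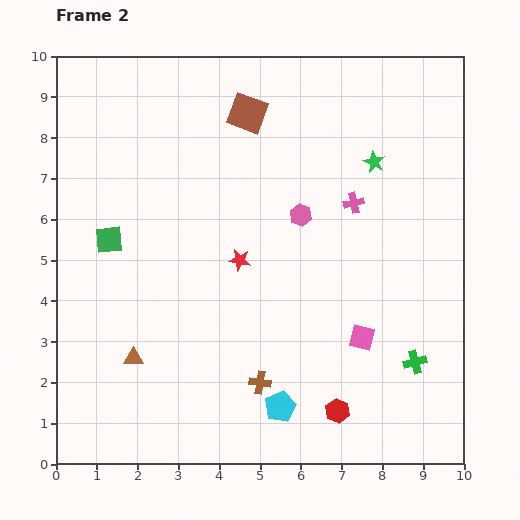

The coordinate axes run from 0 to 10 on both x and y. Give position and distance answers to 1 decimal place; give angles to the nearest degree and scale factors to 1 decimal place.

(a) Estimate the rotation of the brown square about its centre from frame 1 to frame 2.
33° clockwise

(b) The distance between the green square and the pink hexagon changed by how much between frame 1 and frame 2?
-3.6

Distance in frame 1: 8.3. Distance in frame 2: 4.7.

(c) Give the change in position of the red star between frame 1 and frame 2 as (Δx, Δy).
(1.9, -2.2)

The red star was at (2.6, 7.2) in frame 1 and (4.5, 5.0) in frame 2.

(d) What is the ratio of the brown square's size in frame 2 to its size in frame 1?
1.3×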